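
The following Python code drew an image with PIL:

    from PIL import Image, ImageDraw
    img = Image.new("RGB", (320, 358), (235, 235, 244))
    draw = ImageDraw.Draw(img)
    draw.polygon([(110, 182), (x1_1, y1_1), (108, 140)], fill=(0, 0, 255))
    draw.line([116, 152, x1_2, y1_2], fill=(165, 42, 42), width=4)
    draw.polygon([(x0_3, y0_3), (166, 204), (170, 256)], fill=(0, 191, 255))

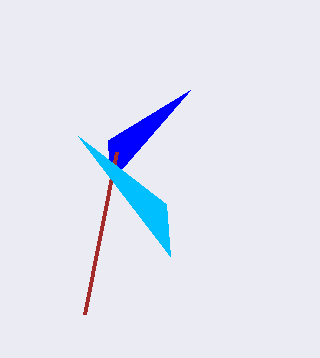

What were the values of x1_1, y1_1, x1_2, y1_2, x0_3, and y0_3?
x1_1 = 190, y1_1 = 90, x1_2 = 84, y1_2 = 314, x0_3 = 78, y0_3 = 136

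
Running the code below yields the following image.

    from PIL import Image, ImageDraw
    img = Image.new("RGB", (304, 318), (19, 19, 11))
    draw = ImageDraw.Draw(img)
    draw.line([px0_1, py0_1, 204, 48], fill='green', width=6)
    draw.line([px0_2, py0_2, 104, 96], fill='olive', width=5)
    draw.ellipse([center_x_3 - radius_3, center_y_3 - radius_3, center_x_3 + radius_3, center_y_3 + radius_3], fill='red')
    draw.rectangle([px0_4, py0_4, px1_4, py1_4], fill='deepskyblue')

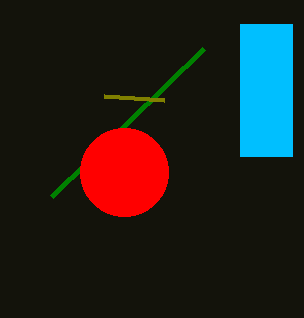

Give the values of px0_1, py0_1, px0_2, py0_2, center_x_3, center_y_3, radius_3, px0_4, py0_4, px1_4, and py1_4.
px0_1 = 52, py0_1 = 196, px0_2 = 164, py0_2 = 100, center_x_3 = 124, center_y_3 = 172, radius_3 = 44, px0_4 = 240, py0_4 = 24, px1_4 = 292, py1_4 = 156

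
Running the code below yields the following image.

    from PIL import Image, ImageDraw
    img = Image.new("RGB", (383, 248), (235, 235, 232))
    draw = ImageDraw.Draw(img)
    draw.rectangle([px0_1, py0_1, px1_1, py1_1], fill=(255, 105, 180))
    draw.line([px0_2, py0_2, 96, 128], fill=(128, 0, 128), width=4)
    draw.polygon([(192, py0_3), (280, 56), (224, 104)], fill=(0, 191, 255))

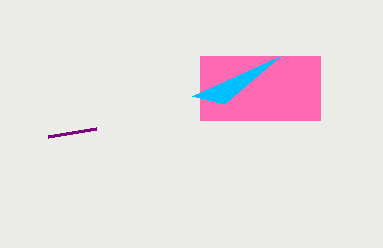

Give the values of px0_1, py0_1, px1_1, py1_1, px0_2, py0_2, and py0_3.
px0_1 = 200
py0_1 = 56
px1_1 = 320
py1_1 = 120
px0_2 = 48
py0_2 = 136
py0_3 = 96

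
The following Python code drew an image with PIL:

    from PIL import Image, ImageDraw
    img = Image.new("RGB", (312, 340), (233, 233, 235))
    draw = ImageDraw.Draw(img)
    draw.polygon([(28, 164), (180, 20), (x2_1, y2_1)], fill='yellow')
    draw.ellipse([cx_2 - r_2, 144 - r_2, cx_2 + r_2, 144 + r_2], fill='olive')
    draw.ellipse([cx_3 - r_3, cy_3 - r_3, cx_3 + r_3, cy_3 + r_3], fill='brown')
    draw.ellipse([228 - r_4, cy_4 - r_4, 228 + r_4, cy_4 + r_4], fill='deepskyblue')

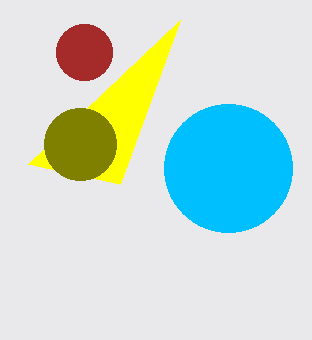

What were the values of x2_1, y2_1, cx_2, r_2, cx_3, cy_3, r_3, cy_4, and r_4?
x2_1 = 120; y2_1 = 184; cx_2 = 80; r_2 = 36; cx_3 = 84; cy_3 = 52; r_3 = 28; cy_4 = 168; r_4 = 64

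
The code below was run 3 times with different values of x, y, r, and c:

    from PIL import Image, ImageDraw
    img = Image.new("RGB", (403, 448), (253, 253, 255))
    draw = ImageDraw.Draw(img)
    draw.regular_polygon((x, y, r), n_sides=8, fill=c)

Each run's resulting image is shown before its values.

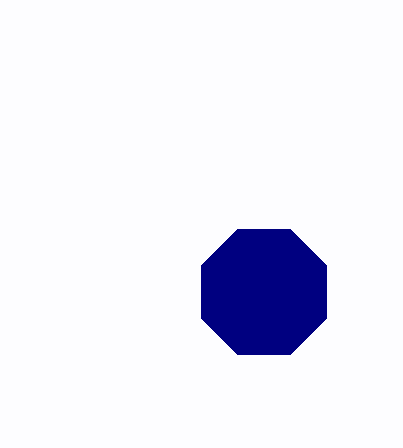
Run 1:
x = 264
y = 292
r = 68
c = 'navy'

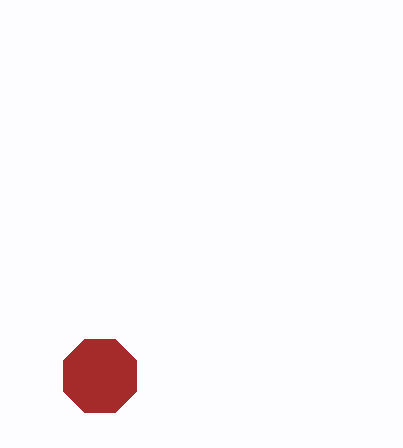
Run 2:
x = 100; y = 376; r = 40; c = 'brown'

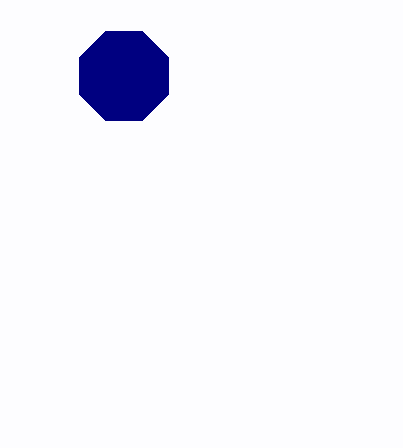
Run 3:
x = 124; y = 76; r = 48; c = 'navy'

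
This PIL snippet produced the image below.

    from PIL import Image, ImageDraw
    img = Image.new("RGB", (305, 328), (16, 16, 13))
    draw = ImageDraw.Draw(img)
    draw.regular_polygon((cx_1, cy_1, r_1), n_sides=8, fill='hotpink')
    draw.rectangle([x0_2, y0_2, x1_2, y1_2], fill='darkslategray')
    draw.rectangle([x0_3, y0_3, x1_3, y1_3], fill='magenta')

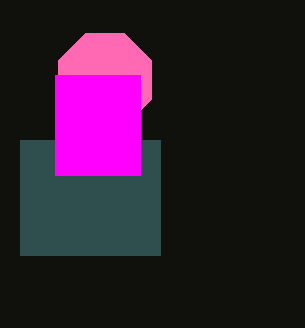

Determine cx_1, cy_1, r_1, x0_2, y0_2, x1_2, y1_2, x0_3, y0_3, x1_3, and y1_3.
cx_1 = 105; cy_1 = 80; r_1 = 50; x0_2 = 20; y0_2 = 140; x1_2 = 160; y1_2 = 255; x0_3 = 55; y0_3 = 75; x1_3 = 140; y1_3 = 175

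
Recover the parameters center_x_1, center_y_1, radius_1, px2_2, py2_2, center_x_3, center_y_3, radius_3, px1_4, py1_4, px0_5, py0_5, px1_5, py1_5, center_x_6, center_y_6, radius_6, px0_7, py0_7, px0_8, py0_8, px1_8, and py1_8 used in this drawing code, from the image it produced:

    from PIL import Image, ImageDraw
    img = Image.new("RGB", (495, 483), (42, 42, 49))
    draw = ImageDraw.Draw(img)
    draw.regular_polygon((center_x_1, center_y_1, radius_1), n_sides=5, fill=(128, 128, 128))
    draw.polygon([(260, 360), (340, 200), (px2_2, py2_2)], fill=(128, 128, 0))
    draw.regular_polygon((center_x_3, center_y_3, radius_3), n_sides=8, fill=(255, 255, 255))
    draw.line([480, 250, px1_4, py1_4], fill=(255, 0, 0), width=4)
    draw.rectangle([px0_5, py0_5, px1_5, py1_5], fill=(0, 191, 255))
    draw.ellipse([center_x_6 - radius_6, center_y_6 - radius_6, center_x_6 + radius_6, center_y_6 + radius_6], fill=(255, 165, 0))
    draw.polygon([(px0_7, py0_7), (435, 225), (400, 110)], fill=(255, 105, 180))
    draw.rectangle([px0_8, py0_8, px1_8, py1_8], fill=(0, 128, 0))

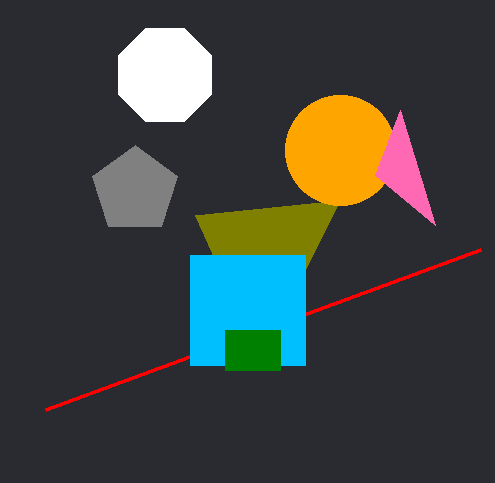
center_x_1 = 135, center_y_1 = 190, radius_1 = 45, px2_2 = 195, py2_2 = 215, center_x_3 = 165, center_y_3 = 75, radius_3 = 50, px1_4 = 45, py1_4 = 410, px0_5 = 190, py0_5 = 255, px1_5 = 305, py1_5 = 365, center_x_6 = 340, center_y_6 = 150, radius_6 = 55, px0_7 = 375, py0_7 = 175, px0_8 = 225, py0_8 = 330, px1_8 = 280, py1_8 = 370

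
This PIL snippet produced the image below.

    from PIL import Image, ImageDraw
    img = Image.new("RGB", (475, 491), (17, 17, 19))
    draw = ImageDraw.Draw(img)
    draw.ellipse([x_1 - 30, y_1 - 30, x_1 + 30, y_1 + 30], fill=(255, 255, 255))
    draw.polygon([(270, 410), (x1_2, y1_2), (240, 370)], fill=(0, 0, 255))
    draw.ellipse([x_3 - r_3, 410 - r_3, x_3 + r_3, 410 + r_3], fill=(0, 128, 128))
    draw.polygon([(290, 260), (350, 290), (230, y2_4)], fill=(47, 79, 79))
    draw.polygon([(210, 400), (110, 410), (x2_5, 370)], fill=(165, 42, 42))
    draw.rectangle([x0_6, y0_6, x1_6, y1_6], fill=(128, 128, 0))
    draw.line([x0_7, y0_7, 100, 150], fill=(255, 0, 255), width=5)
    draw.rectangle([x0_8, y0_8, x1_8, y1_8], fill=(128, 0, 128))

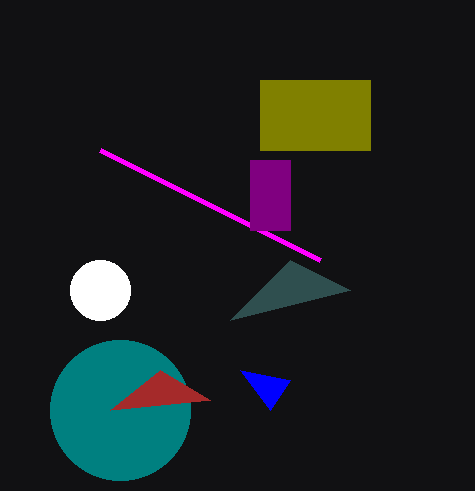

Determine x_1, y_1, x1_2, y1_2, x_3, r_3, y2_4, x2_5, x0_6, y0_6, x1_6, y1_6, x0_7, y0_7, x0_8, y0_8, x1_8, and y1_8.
x_1 = 100; y_1 = 290; x1_2 = 290; y1_2 = 380; x_3 = 120; r_3 = 70; y2_4 = 320; x2_5 = 160; x0_6 = 260; y0_6 = 80; x1_6 = 370; y1_6 = 150; x0_7 = 320; y0_7 = 260; x0_8 = 250; y0_8 = 160; x1_8 = 290; y1_8 = 230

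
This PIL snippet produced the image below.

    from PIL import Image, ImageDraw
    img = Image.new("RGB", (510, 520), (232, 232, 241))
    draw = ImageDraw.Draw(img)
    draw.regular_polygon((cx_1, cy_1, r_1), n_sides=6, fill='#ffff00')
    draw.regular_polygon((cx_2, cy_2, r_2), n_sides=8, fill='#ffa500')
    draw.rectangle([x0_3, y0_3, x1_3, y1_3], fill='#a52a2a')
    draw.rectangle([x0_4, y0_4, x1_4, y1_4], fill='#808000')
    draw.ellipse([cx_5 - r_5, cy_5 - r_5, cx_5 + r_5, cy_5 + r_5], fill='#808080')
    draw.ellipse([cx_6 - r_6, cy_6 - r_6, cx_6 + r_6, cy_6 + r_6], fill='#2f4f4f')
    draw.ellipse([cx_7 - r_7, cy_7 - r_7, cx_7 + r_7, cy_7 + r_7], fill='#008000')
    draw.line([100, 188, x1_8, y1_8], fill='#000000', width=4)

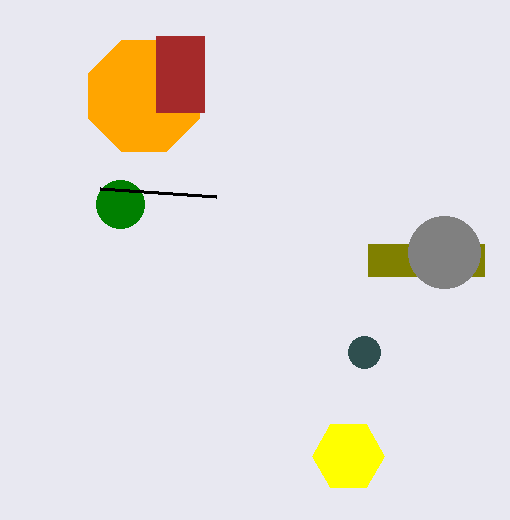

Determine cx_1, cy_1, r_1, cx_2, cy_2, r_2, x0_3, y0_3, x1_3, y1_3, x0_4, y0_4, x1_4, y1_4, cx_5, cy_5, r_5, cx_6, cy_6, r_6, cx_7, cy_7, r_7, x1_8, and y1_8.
cx_1 = 348; cy_1 = 456; r_1 = 36; cx_2 = 144; cy_2 = 96; r_2 = 60; x0_3 = 156; y0_3 = 36; x1_3 = 204; y1_3 = 112; x0_4 = 368; y0_4 = 244; x1_4 = 484; y1_4 = 276; cx_5 = 444; cy_5 = 252; r_5 = 36; cx_6 = 364; cy_6 = 352; r_6 = 16; cx_7 = 120; cy_7 = 204; r_7 = 24; x1_8 = 216; y1_8 = 196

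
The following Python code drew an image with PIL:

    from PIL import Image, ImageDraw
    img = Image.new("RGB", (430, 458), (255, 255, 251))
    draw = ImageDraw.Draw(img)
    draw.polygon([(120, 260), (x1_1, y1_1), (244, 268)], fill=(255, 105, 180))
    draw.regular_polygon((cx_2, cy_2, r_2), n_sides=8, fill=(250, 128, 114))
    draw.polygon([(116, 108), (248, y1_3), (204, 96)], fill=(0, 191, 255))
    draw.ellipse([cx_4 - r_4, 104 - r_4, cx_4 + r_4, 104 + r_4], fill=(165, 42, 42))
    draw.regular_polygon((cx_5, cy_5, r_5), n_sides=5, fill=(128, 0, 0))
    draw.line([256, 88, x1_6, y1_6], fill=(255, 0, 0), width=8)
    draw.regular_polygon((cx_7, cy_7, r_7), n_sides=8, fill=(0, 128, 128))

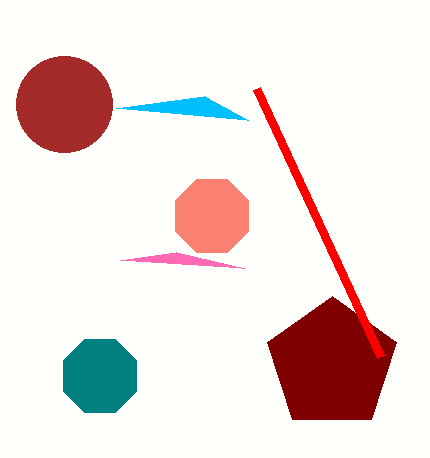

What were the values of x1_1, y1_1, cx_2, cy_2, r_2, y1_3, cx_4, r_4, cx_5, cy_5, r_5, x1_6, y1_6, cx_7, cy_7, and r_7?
x1_1 = 176; y1_1 = 252; cx_2 = 212; cy_2 = 216; r_2 = 40; y1_3 = 120; cx_4 = 64; r_4 = 48; cx_5 = 332; cy_5 = 364; r_5 = 68; x1_6 = 380; y1_6 = 356; cx_7 = 100; cy_7 = 376; r_7 = 40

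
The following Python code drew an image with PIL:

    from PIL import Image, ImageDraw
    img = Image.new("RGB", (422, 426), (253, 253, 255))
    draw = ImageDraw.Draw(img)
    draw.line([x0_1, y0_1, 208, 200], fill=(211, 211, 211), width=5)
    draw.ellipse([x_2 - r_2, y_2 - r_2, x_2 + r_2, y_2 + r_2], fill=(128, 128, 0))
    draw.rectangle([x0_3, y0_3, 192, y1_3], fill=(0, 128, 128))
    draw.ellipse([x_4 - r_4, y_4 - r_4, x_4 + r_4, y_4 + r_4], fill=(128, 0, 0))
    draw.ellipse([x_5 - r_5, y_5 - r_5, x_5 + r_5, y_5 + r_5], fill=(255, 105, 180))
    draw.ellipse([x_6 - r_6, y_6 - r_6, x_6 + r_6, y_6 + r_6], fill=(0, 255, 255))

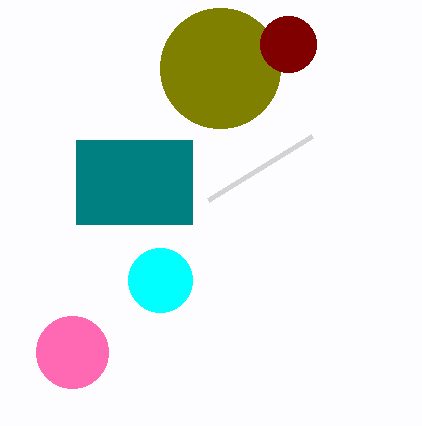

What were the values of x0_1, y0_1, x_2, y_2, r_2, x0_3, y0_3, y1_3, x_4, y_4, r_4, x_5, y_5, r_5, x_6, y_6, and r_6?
x0_1 = 312
y0_1 = 136
x_2 = 220
y_2 = 68
r_2 = 60
x0_3 = 76
y0_3 = 140
y1_3 = 224
x_4 = 288
y_4 = 44
r_4 = 28
x_5 = 72
y_5 = 352
r_5 = 36
x_6 = 160
y_6 = 280
r_6 = 32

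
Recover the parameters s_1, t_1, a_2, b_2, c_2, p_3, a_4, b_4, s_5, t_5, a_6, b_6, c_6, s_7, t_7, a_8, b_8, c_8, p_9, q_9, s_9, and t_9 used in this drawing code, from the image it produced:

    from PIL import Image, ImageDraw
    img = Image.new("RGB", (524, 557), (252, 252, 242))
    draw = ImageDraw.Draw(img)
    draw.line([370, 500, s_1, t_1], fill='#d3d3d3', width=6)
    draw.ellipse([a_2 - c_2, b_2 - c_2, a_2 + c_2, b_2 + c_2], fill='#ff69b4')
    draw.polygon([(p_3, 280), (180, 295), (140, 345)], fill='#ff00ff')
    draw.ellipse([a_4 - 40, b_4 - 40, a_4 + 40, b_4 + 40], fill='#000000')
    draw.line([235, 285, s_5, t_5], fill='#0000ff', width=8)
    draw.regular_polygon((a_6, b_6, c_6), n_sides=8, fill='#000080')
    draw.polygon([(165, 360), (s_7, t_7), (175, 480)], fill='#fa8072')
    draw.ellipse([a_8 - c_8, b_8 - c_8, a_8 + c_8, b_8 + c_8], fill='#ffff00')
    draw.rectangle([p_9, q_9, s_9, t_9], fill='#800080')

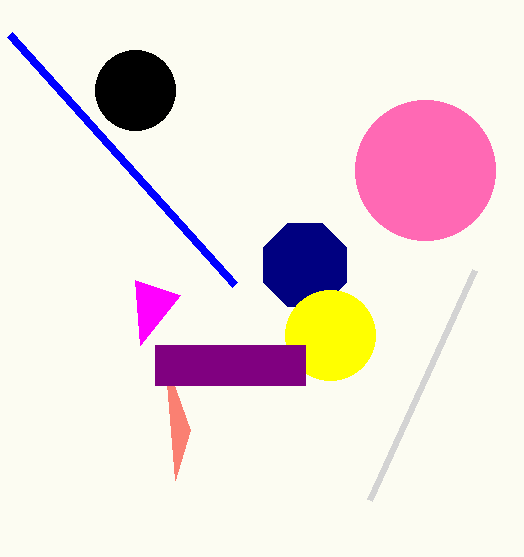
s_1 = 475, t_1 = 270, a_2 = 425, b_2 = 170, c_2 = 70, p_3 = 135, a_4 = 135, b_4 = 90, s_5 = 10, t_5 = 35, a_6 = 305, b_6 = 265, c_6 = 45, s_7 = 190, t_7 = 430, a_8 = 330, b_8 = 335, c_8 = 45, p_9 = 155, q_9 = 345, s_9 = 305, t_9 = 385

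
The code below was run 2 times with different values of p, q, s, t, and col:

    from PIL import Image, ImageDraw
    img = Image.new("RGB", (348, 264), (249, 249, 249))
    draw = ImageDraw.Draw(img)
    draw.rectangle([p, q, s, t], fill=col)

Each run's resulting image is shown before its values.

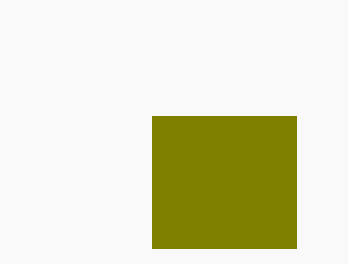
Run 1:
p = 152, q = 116, s = 296, t = 248, col = 'olive'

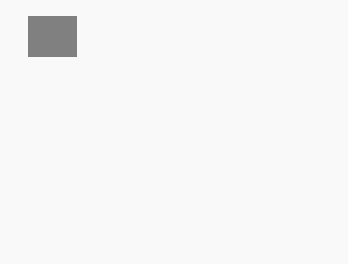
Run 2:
p = 28; q = 16; s = 76; t = 56; col = 'gray'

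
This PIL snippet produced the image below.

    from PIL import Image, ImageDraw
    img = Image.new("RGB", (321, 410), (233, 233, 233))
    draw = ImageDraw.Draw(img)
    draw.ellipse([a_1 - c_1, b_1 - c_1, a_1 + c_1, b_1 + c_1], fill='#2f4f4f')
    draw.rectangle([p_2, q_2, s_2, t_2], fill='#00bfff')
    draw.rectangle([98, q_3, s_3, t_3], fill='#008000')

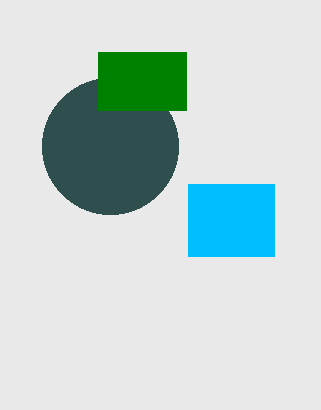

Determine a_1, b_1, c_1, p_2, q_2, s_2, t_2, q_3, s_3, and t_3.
a_1 = 110; b_1 = 146; c_1 = 68; p_2 = 188; q_2 = 184; s_2 = 274; t_2 = 256; q_3 = 52; s_3 = 186; t_3 = 110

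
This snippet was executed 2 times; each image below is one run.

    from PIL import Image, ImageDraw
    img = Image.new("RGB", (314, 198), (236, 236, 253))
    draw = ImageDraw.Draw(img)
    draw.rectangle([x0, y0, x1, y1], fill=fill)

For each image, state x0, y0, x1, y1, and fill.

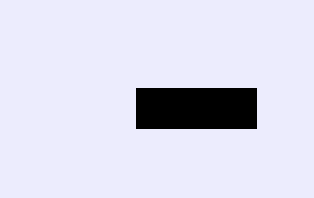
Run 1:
x0 = 136
y0 = 88
x1 = 256
y1 = 128
fill = 'black'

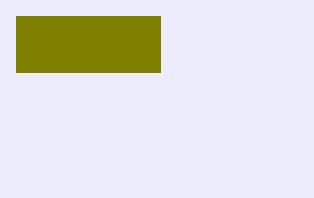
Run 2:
x0 = 16, y0 = 16, x1 = 160, y1 = 72, fill = 'olive'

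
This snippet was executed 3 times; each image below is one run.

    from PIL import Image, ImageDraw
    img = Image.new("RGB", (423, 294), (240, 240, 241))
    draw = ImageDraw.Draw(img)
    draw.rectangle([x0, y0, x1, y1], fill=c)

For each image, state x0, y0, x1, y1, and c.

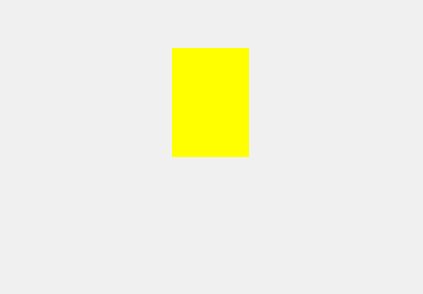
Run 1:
x0 = 172; y0 = 48; x1 = 248; y1 = 156; c = 'yellow'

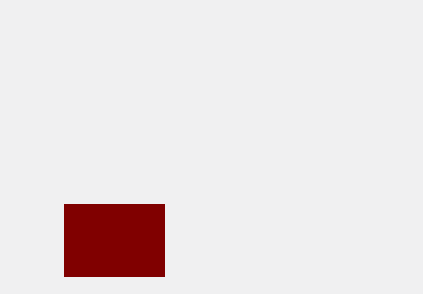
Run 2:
x0 = 64; y0 = 204; x1 = 164; y1 = 276; c = 'maroon'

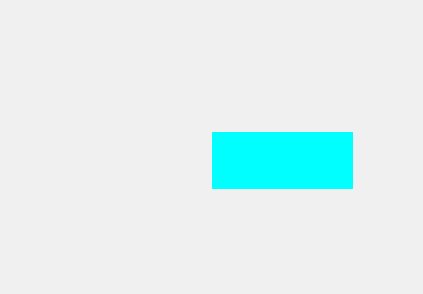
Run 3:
x0 = 212
y0 = 132
x1 = 352
y1 = 188
c = 'cyan'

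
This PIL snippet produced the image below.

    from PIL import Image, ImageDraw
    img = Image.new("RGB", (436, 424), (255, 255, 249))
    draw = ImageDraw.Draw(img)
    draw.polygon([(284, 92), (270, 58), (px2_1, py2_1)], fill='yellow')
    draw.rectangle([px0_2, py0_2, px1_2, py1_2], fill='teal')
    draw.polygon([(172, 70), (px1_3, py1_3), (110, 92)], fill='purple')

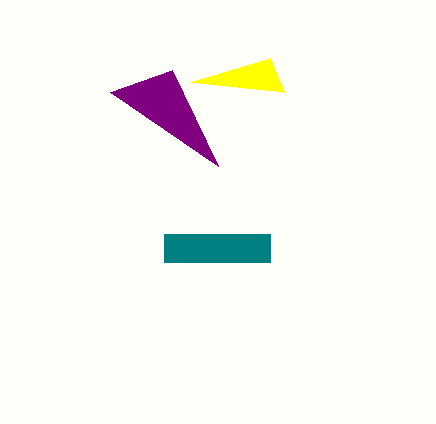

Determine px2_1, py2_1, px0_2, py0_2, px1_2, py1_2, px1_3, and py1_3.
px2_1 = 190; py2_1 = 82; px0_2 = 164; py0_2 = 234; px1_2 = 270; py1_2 = 262; px1_3 = 218; py1_3 = 166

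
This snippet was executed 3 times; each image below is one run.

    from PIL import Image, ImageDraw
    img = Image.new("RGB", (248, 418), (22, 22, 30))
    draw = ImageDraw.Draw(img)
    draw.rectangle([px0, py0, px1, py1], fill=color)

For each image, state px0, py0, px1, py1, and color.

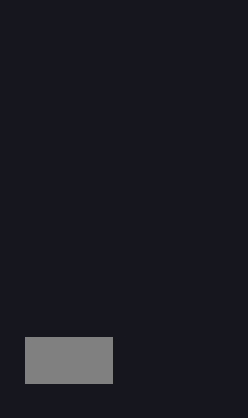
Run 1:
px0 = 25
py0 = 337
px1 = 112
py1 = 383
color = 'gray'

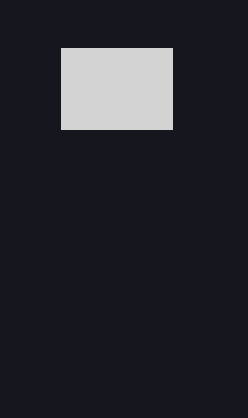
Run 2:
px0 = 61
py0 = 48
px1 = 172
py1 = 129
color = 'lightgray'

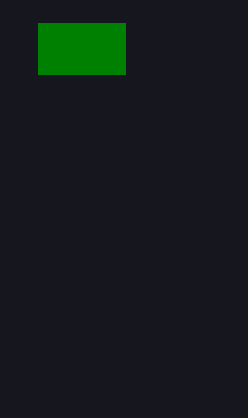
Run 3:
px0 = 38; py0 = 23; px1 = 125; py1 = 74; color = 'green'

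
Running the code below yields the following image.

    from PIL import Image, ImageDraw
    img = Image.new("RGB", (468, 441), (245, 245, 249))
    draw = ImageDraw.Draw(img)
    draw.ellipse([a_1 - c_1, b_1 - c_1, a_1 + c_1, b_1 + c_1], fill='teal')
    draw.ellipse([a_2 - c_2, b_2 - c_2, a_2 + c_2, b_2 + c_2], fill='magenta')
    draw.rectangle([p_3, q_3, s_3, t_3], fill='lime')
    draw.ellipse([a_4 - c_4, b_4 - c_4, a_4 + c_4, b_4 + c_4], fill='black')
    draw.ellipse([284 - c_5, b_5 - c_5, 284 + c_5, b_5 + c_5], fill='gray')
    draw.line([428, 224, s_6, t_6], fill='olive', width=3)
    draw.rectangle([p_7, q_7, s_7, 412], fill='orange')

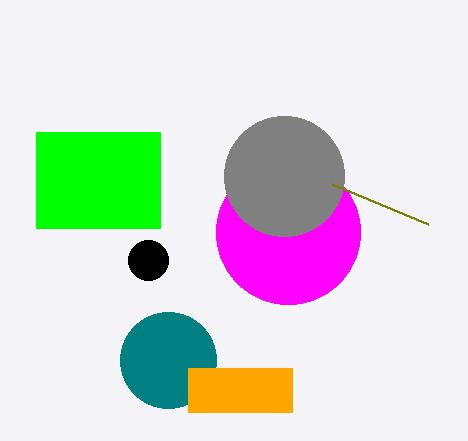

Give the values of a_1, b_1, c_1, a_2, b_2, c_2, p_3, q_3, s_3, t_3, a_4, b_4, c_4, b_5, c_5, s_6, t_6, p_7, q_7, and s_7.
a_1 = 168, b_1 = 360, c_1 = 48, a_2 = 288, b_2 = 232, c_2 = 72, p_3 = 36, q_3 = 132, s_3 = 160, t_3 = 228, a_4 = 148, b_4 = 260, c_4 = 20, b_5 = 176, c_5 = 60, s_6 = 332, t_6 = 184, p_7 = 188, q_7 = 368, s_7 = 292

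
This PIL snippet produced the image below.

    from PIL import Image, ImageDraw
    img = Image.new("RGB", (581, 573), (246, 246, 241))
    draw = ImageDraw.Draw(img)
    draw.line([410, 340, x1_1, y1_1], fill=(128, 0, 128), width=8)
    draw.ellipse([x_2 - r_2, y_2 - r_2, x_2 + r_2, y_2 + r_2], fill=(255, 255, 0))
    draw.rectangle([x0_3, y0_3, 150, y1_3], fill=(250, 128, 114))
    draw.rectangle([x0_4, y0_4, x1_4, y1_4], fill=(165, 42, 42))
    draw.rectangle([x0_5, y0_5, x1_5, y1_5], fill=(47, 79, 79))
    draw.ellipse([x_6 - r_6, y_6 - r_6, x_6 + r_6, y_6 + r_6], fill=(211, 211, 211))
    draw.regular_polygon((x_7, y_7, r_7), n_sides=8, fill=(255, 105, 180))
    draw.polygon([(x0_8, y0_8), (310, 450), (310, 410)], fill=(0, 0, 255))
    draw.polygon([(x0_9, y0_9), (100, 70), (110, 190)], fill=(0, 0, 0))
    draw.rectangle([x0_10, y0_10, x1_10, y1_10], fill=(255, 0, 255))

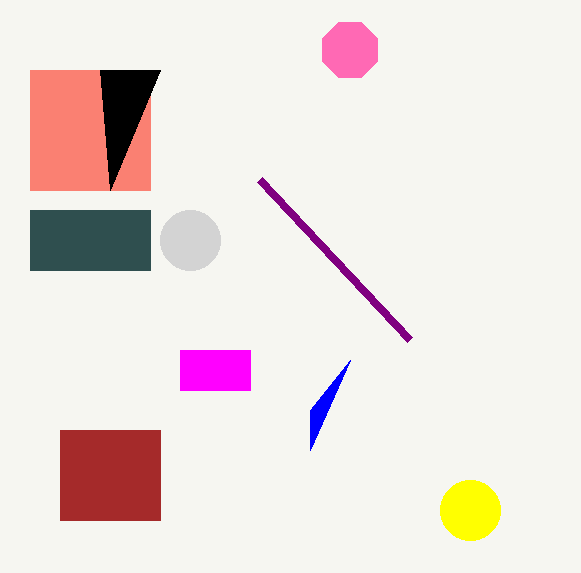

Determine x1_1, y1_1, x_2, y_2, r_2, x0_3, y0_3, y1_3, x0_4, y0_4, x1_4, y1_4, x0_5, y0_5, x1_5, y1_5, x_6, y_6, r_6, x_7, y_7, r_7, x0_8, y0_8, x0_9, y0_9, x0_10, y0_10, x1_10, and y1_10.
x1_1 = 260, y1_1 = 180, x_2 = 470, y_2 = 510, r_2 = 30, x0_3 = 30, y0_3 = 70, y1_3 = 190, x0_4 = 60, y0_4 = 430, x1_4 = 160, y1_4 = 520, x0_5 = 30, y0_5 = 210, x1_5 = 150, y1_5 = 270, x_6 = 190, y_6 = 240, r_6 = 30, x_7 = 350, y_7 = 50, r_7 = 30, x0_8 = 350, y0_8 = 360, x0_9 = 160, y0_9 = 70, x0_10 = 180, y0_10 = 350, x1_10 = 250, y1_10 = 390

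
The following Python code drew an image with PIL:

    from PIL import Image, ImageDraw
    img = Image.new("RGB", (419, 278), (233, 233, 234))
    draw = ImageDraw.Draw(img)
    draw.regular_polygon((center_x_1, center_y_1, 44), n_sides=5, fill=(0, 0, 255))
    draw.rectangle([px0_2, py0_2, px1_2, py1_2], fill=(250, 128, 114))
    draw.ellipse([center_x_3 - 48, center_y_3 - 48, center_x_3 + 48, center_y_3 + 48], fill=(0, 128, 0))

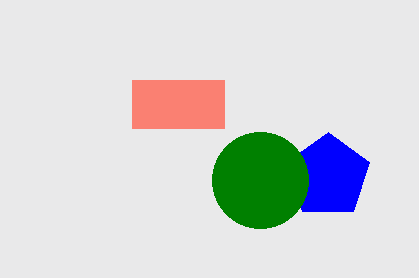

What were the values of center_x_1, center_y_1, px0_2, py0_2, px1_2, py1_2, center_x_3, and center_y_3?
center_x_1 = 328
center_y_1 = 176
px0_2 = 132
py0_2 = 80
px1_2 = 224
py1_2 = 128
center_x_3 = 260
center_y_3 = 180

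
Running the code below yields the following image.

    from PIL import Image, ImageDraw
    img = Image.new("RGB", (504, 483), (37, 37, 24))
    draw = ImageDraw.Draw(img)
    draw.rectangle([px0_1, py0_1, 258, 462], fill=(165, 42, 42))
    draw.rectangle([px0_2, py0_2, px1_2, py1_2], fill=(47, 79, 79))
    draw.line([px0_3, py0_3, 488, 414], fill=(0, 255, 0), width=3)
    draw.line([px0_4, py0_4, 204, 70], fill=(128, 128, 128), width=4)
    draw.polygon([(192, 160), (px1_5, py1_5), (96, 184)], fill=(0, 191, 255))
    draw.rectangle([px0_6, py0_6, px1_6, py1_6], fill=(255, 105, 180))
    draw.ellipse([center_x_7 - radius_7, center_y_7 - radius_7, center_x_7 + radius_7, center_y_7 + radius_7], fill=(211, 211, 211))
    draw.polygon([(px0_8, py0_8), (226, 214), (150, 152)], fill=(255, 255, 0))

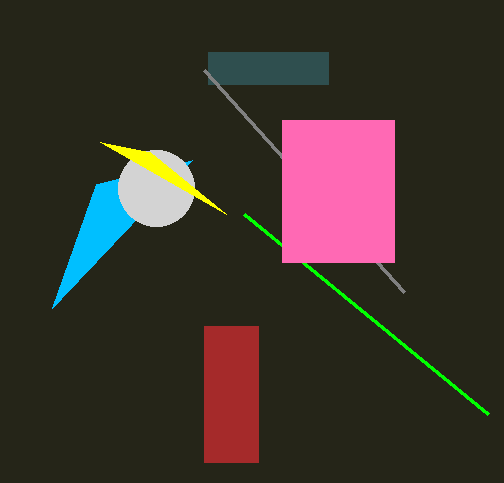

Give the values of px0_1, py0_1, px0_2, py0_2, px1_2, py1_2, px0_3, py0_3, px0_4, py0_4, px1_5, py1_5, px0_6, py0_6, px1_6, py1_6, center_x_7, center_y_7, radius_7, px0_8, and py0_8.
px0_1 = 204, py0_1 = 326, px0_2 = 208, py0_2 = 52, px1_2 = 328, py1_2 = 84, px0_3 = 244, py0_3 = 214, px0_4 = 404, py0_4 = 292, px1_5 = 52, py1_5 = 308, px0_6 = 282, py0_6 = 120, px1_6 = 394, py1_6 = 262, center_x_7 = 156, center_y_7 = 188, radius_7 = 38, px0_8 = 100, py0_8 = 142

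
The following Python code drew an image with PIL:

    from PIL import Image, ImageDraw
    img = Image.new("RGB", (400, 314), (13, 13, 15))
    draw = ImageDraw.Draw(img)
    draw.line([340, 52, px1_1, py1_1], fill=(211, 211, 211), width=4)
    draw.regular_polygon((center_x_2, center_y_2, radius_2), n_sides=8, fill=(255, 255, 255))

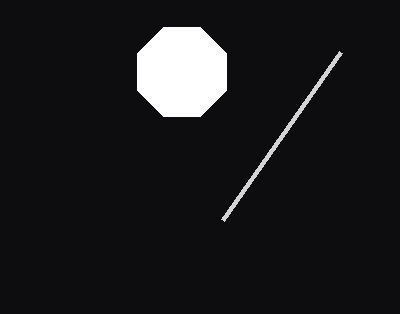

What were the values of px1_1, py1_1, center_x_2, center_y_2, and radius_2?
px1_1 = 222
py1_1 = 220
center_x_2 = 182
center_y_2 = 72
radius_2 = 48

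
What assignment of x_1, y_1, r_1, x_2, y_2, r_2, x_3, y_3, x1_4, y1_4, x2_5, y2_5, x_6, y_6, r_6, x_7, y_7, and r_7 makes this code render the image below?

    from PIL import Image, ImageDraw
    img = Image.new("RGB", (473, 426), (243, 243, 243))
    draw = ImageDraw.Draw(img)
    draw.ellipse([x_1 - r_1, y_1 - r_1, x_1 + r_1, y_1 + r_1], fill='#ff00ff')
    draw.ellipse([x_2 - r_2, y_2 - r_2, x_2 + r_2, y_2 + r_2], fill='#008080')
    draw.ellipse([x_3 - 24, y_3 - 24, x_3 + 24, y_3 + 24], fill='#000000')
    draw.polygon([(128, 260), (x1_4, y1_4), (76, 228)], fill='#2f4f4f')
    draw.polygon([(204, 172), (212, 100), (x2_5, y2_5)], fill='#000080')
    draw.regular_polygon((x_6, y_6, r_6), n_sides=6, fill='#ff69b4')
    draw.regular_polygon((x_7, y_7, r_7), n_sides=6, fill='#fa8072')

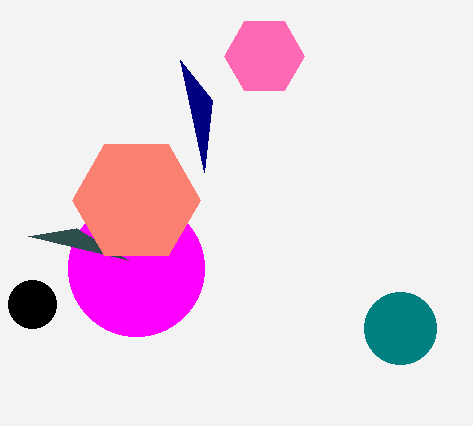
x_1 = 136, y_1 = 268, r_1 = 68, x_2 = 400, y_2 = 328, r_2 = 36, x_3 = 32, y_3 = 304, x1_4 = 28, y1_4 = 236, x2_5 = 180, y2_5 = 60, x_6 = 264, y_6 = 56, r_6 = 40, x_7 = 136, y_7 = 200, r_7 = 64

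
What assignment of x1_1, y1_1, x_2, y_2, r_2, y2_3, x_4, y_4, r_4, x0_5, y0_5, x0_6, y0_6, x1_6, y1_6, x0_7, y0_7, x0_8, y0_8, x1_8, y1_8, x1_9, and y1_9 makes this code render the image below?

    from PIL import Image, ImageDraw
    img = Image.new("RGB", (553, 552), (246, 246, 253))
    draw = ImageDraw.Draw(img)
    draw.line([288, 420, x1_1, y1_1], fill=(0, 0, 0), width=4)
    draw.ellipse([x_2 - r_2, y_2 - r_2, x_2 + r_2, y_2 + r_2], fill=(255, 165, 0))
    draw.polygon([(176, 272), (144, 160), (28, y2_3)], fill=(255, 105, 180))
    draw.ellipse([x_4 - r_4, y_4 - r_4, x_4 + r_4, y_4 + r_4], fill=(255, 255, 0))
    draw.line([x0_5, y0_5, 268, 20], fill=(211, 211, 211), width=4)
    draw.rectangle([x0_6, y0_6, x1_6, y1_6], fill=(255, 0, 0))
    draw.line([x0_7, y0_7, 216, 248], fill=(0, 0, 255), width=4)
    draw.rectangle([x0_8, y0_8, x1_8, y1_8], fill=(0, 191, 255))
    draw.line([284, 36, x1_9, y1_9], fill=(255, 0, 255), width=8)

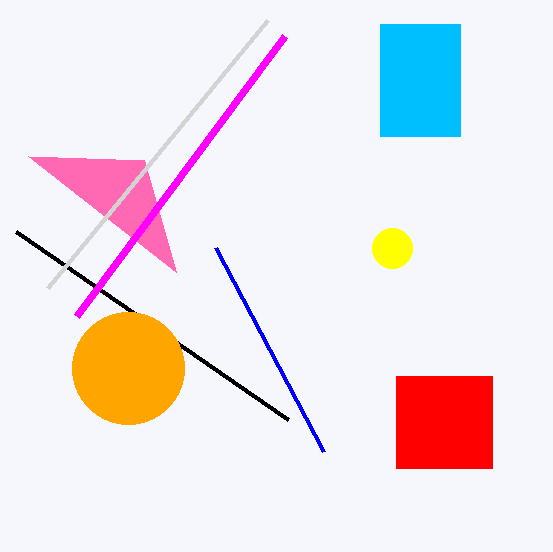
x1_1 = 16, y1_1 = 232, x_2 = 128, y_2 = 368, r_2 = 56, y2_3 = 156, x_4 = 392, y_4 = 248, r_4 = 20, x0_5 = 48, y0_5 = 288, x0_6 = 396, y0_6 = 376, x1_6 = 492, y1_6 = 468, x0_7 = 324, y0_7 = 452, x0_8 = 380, y0_8 = 24, x1_8 = 460, y1_8 = 136, x1_9 = 76, y1_9 = 316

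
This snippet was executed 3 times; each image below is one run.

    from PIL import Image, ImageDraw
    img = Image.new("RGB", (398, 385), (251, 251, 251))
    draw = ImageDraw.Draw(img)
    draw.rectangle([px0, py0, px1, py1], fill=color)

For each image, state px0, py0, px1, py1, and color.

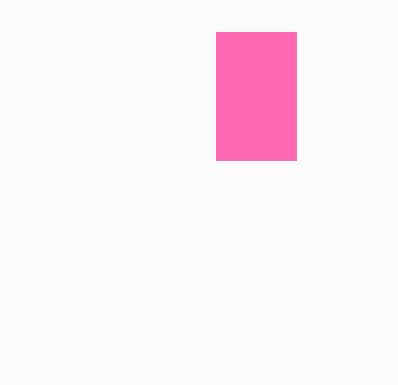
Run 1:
px0 = 216
py0 = 32
px1 = 296
py1 = 160
color = 'hotpink'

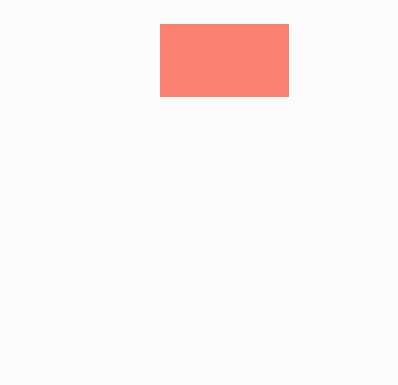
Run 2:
px0 = 160, py0 = 24, px1 = 288, py1 = 96, color = 'salmon'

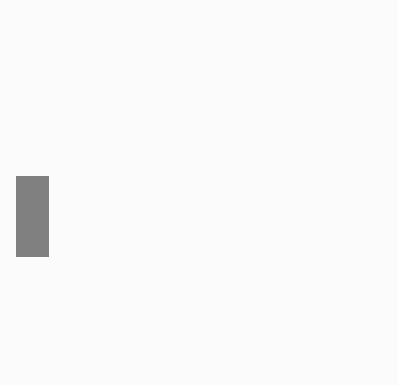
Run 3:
px0 = 16
py0 = 176
px1 = 48
py1 = 256
color = 'gray'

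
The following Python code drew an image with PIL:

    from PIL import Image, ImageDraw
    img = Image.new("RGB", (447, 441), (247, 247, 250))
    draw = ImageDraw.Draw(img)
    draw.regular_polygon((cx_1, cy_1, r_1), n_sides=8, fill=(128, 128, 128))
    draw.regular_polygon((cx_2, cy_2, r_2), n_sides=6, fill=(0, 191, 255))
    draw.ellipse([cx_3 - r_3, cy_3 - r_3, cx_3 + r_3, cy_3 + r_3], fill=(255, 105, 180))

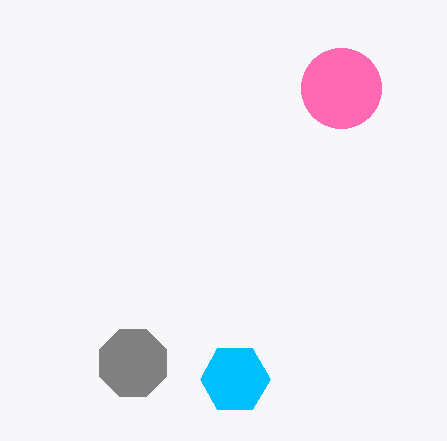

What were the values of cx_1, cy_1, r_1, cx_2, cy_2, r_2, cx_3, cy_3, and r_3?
cx_1 = 133; cy_1 = 363; r_1 = 36; cx_2 = 235; cy_2 = 379; r_2 = 35; cx_3 = 341; cy_3 = 88; r_3 = 40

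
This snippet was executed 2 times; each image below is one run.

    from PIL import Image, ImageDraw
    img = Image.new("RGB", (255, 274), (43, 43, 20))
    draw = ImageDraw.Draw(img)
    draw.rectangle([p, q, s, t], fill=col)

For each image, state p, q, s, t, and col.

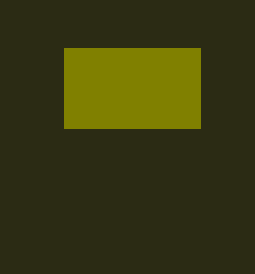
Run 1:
p = 64, q = 48, s = 200, t = 128, col = 'olive'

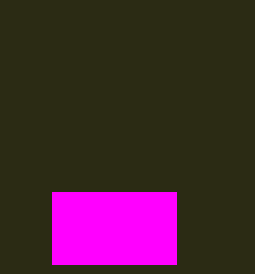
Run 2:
p = 52; q = 192; s = 176; t = 264; col = 'magenta'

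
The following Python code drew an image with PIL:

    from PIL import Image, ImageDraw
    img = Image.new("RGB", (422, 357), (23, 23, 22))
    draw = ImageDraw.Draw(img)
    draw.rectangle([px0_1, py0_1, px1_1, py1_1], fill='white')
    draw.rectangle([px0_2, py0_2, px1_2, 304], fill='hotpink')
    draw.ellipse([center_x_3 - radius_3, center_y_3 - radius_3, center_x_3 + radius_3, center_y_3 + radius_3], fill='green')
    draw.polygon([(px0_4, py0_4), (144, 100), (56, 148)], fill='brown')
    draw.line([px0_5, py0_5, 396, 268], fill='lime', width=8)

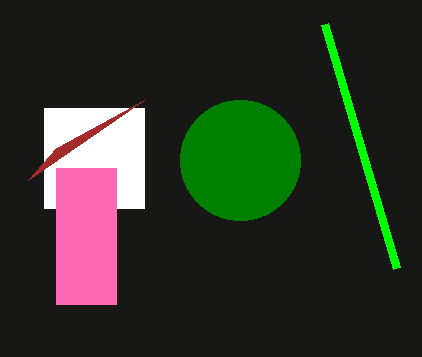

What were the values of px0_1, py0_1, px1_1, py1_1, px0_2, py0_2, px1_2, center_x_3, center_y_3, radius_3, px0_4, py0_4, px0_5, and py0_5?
px0_1 = 44, py0_1 = 108, px1_1 = 144, py1_1 = 208, px0_2 = 56, py0_2 = 168, px1_2 = 116, center_x_3 = 240, center_y_3 = 160, radius_3 = 60, px0_4 = 28, py0_4 = 180, px0_5 = 324, py0_5 = 24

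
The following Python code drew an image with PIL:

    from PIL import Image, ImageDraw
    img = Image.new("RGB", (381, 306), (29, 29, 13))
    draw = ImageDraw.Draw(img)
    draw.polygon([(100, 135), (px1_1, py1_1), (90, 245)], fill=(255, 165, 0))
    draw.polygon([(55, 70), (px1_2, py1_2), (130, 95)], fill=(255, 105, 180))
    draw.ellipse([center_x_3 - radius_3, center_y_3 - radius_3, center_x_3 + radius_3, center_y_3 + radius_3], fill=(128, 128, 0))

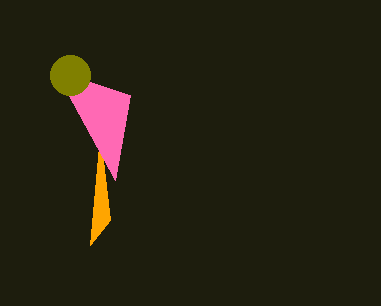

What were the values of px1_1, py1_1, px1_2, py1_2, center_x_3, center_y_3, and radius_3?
px1_1 = 110
py1_1 = 220
px1_2 = 115
py1_2 = 180
center_x_3 = 70
center_y_3 = 75
radius_3 = 20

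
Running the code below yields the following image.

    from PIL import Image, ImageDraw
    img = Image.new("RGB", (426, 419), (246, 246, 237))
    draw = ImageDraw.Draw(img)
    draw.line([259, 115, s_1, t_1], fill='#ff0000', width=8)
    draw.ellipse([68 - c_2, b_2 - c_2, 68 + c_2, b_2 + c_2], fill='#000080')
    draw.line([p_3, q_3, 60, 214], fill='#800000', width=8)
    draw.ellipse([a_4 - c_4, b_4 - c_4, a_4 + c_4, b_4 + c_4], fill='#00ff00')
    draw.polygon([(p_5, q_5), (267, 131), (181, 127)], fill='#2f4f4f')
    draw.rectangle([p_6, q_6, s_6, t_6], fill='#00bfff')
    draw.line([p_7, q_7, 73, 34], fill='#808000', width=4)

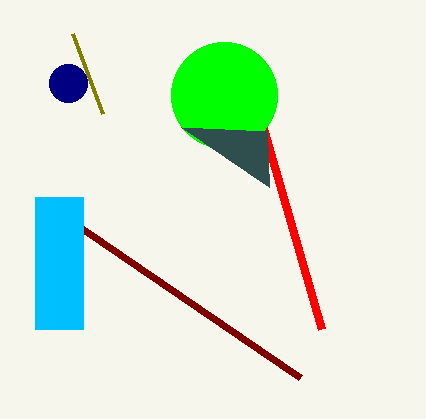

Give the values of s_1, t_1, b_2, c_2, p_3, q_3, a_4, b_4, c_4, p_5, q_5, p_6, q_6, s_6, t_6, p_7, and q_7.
s_1 = 321, t_1 = 329, b_2 = 83, c_2 = 19, p_3 = 300, q_3 = 378, a_4 = 224, b_4 = 95, c_4 = 53, p_5 = 269, q_5 = 187, p_6 = 35, q_6 = 197, s_6 = 83, t_6 = 329, p_7 = 103, q_7 = 114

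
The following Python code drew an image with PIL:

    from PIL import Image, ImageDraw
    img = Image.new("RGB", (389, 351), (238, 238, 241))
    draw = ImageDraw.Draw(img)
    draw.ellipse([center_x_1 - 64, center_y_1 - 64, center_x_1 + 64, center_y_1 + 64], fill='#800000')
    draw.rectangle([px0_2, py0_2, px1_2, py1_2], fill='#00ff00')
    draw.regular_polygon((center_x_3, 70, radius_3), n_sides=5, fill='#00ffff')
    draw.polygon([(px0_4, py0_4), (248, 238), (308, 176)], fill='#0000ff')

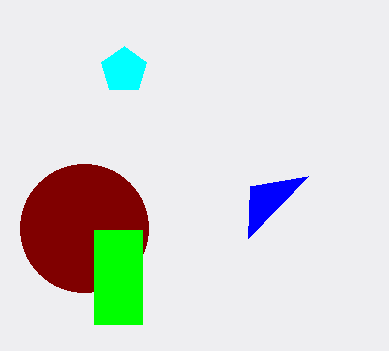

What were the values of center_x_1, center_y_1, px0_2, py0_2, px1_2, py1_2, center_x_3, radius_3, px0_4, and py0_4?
center_x_1 = 84, center_y_1 = 228, px0_2 = 94, py0_2 = 230, px1_2 = 142, py1_2 = 324, center_x_3 = 124, radius_3 = 24, px0_4 = 250, py0_4 = 186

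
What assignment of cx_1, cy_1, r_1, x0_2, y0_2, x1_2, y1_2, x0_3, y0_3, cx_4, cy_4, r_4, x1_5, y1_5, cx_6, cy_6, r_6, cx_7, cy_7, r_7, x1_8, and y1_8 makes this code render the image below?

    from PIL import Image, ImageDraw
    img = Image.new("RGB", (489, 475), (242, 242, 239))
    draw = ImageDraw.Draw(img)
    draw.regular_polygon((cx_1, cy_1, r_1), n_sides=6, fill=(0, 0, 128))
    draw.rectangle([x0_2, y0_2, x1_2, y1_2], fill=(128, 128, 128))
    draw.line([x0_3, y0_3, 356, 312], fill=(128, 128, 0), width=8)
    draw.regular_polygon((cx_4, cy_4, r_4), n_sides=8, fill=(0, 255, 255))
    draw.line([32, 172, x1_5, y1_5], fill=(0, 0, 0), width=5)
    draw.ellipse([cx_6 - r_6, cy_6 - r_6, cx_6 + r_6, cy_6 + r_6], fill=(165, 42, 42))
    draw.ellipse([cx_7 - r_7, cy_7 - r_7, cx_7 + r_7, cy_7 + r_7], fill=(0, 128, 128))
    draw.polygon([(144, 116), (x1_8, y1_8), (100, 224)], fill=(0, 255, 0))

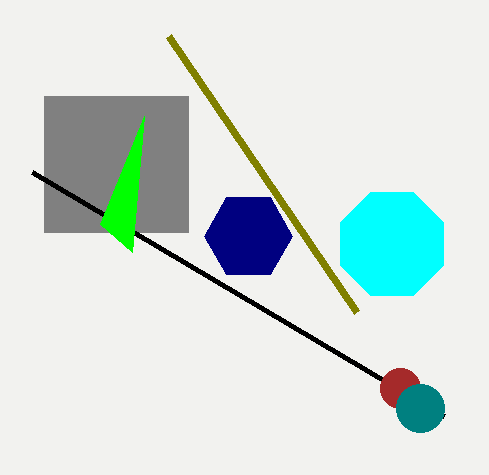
cx_1 = 248; cy_1 = 236; r_1 = 44; x0_2 = 44; y0_2 = 96; x1_2 = 188; y1_2 = 232; x0_3 = 168; y0_3 = 36; cx_4 = 392; cy_4 = 244; r_4 = 56; x1_5 = 444; y1_5 = 416; cx_6 = 400; cy_6 = 388; r_6 = 20; cx_7 = 420; cy_7 = 408; r_7 = 24; x1_8 = 132; y1_8 = 252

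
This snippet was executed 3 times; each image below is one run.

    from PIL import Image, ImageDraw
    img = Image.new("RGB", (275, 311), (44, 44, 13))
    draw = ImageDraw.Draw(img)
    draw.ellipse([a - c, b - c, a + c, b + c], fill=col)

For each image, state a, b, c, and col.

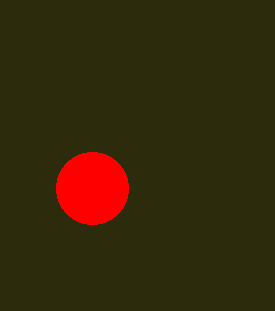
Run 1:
a = 92
b = 188
c = 36
col = 'red'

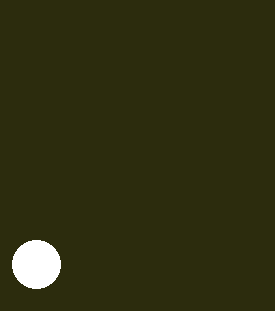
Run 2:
a = 36, b = 264, c = 24, col = 'white'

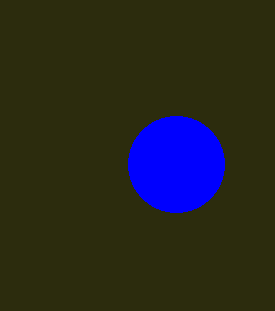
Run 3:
a = 176
b = 164
c = 48
col = 'blue'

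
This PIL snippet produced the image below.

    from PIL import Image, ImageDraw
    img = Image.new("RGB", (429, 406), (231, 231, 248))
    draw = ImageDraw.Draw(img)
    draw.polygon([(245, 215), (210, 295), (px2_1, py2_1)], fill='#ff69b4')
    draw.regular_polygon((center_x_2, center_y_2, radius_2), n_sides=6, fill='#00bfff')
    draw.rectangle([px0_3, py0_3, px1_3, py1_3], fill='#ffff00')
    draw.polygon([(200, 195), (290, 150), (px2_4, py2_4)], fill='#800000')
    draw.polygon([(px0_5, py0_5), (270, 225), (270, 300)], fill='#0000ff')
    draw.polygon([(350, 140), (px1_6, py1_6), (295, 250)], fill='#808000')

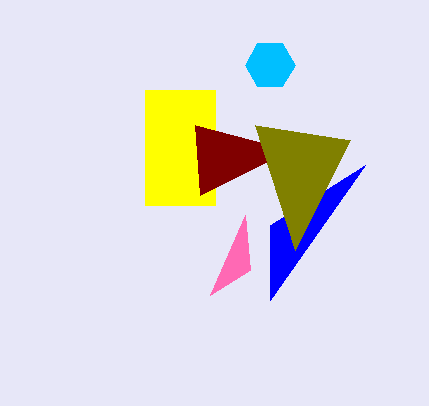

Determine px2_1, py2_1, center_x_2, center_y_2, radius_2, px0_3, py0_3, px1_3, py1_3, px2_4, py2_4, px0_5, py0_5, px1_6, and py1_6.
px2_1 = 250
py2_1 = 270
center_x_2 = 270
center_y_2 = 65
radius_2 = 25
px0_3 = 145
py0_3 = 90
px1_3 = 215
py1_3 = 205
px2_4 = 195
py2_4 = 125
px0_5 = 365
py0_5 = 165
px1_6 = 255
py1_6 = 125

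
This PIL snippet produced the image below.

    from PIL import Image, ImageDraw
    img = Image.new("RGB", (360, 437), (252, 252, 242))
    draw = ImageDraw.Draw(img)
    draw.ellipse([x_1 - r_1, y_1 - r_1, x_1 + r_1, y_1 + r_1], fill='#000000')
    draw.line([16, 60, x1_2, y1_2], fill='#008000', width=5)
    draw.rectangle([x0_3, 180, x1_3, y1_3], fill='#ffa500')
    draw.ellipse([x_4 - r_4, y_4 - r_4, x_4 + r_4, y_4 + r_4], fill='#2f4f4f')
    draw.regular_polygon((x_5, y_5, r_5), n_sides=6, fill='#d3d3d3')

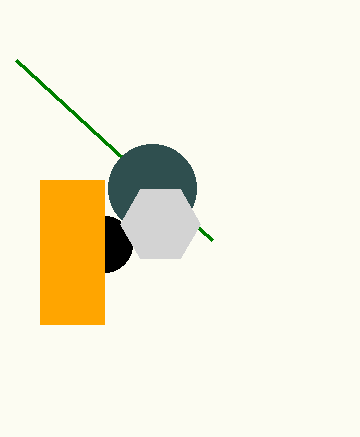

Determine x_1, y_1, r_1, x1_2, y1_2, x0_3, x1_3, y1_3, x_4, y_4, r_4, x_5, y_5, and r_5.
x_1 = 104, y_1 = 244, r_1 = 28, x1_2 = 212, y1_2 = 240, x0_3 = 40, x1_3 = 104, y1_3 = 324, x_4 = 152, y_4 = 188, r_4 = 44, x_5 = 160, y_5 = 224, r_5 = 40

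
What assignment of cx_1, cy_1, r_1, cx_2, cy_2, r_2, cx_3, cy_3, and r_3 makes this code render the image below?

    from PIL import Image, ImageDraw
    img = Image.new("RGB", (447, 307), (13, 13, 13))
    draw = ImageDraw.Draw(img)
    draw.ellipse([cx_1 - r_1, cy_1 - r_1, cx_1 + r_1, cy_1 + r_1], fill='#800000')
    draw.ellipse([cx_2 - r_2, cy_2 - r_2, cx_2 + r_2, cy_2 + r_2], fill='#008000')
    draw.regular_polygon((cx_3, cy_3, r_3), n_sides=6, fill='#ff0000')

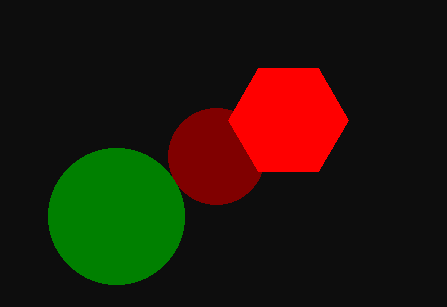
cx_1 = 216, cy_1 = 156, r_1 = 48, cx_2 = 116, cy_2 = 216, r_2 = 68, cx_3 = 288, cy_3 = 120, r_3 = 60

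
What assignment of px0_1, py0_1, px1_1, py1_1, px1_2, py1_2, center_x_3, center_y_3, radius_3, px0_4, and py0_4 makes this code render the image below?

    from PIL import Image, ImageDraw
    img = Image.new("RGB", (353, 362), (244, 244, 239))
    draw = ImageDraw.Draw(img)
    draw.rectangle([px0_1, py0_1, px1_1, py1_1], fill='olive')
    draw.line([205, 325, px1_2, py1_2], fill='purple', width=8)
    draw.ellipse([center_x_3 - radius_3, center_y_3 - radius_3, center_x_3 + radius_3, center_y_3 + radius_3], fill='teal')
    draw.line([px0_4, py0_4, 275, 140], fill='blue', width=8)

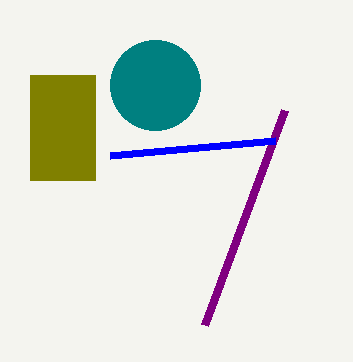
px0_1 = 30, py0_1 = 75, px1_1 = 95, py1_1 = 180, px1_2 = 285, py1_2 = 110, center_x_3 = 155, center_y_3 = 85, radius_3 = 45, px0_4 = 110, py0_4 = 155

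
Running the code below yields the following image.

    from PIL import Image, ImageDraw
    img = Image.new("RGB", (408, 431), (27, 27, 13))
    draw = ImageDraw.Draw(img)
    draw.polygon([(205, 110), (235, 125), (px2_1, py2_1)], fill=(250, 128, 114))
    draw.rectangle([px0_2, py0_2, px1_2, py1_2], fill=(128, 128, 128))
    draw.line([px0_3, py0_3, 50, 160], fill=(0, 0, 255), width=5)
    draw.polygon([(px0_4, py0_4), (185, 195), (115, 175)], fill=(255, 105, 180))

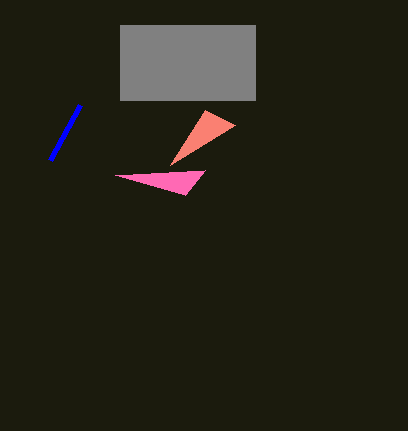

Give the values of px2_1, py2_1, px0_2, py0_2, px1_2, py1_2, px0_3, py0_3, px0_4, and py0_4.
px2_1 = 170
py2_1 = 165
px0_2 = 120
py0_2 = 25
px1_2 = 255
py1_2 = 100
px0_3 = 80
py0_3 = 105
px0_4 = 205
py0_4 = 170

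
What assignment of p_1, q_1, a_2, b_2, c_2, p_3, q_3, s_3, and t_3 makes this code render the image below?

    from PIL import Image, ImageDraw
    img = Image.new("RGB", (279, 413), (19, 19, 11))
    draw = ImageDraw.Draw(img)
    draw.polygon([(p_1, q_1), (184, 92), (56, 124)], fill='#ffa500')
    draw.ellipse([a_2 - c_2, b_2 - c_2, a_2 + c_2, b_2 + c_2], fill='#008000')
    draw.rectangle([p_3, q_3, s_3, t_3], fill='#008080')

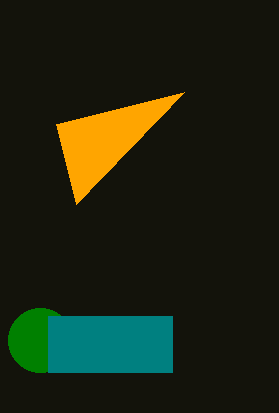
p_1 = 76; q_1 = 204; a_2 = 40; b_2 = 340; c_2 = 32; p_3 = 48; q_3 = 316; s_3 = 172; t_3 = 372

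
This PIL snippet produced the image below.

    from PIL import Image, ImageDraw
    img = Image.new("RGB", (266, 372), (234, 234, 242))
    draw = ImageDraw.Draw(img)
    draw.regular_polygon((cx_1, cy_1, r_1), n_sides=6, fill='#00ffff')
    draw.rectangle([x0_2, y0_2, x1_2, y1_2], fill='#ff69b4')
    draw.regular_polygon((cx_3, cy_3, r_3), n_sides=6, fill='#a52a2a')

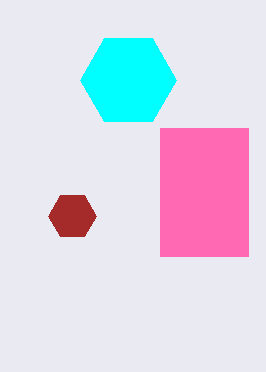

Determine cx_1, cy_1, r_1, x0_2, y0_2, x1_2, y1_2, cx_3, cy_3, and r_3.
cx_1 = 128, cy_1 = 80, r_1 = 48, x0_2 = 160, y0_2 = 128, x1_2 = 248, y1_2 = 256, cx_3 = 72, cy_3 = 216, r_3 = 24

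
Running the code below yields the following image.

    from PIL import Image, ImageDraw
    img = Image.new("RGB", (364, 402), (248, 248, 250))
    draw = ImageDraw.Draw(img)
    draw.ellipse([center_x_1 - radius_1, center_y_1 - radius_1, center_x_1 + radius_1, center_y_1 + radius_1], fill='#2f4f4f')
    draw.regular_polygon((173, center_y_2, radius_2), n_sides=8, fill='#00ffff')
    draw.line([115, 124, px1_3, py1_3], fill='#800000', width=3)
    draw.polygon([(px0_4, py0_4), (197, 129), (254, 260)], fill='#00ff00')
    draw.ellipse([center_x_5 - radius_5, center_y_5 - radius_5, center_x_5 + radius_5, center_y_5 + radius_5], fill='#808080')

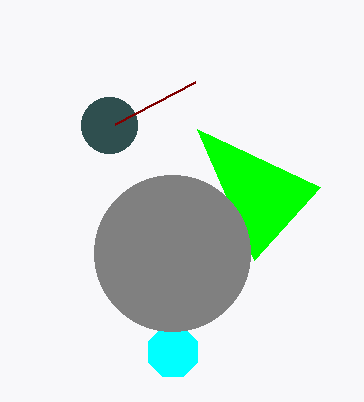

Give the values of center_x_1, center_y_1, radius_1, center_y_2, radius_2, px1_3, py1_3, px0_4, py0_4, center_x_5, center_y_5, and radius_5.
center_x_1 = 109
center_y_1 = 125
radius_1 = 28
center_y_2 = 352
radius_2 = 27
px1_3 = 195
py1_3 = 82
px0_4 = 320
py0_4 = 187
center_x_5 = 172
center_y_5 = 253
radius_5 = 78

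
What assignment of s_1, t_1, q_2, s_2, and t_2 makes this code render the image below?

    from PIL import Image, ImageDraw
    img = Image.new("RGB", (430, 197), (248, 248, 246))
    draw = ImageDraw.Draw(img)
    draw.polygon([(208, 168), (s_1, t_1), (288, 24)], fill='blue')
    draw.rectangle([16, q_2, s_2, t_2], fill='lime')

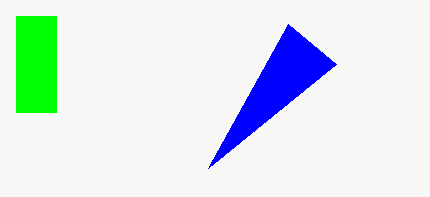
s_1 = 336, t_1 = 64, q_2 = 16, s_2 = 56, t_2 = 112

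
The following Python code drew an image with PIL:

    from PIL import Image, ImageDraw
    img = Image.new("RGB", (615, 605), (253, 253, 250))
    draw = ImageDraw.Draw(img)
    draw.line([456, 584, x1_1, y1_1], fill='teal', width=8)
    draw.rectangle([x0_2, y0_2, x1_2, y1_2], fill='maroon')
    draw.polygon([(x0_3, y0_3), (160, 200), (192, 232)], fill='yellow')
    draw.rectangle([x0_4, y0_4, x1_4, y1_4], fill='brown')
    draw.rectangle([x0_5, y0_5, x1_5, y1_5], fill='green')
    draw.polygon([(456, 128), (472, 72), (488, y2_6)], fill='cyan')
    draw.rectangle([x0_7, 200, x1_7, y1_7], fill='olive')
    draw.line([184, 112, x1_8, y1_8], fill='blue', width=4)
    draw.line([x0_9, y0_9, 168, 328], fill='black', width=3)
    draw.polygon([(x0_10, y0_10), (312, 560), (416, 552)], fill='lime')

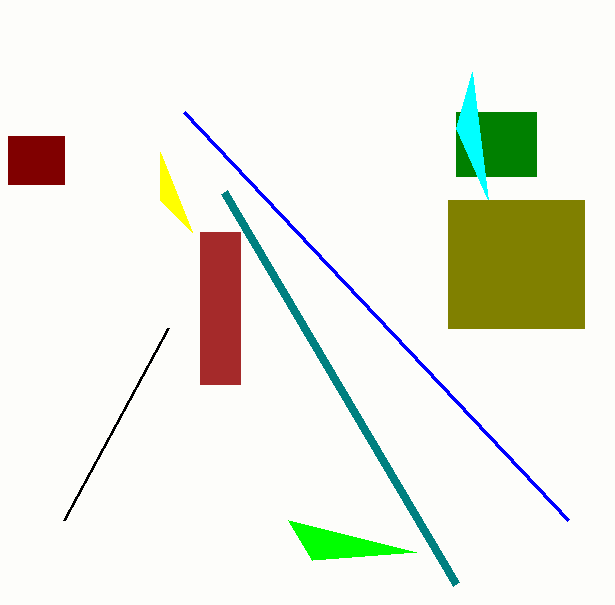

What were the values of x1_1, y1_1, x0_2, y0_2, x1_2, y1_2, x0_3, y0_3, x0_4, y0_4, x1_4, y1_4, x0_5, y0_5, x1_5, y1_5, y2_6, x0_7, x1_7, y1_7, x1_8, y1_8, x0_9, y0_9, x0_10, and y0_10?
x1_1 = 224
y1_1 = 192
x0_2 = 8
y0_2 = 136
x1_2 = 64
y1_2 = 184
x0_3 = 160
y0_3 = 152
x0_4 = 200
y0_4 = 232
x1_4 = 240
y1_4 = 384
x0_5 = 456
y0_5 = 112
x1_5 = 536
y1_5 = 176
y2_6 = 200
x0_7 = 448
x1_7 = 584
y1_7 = 328
x1_8 = 568
y1_8 = 520
x0_9 = 64
y0_9 = 520
x0_10 = 288
y0_10 = 520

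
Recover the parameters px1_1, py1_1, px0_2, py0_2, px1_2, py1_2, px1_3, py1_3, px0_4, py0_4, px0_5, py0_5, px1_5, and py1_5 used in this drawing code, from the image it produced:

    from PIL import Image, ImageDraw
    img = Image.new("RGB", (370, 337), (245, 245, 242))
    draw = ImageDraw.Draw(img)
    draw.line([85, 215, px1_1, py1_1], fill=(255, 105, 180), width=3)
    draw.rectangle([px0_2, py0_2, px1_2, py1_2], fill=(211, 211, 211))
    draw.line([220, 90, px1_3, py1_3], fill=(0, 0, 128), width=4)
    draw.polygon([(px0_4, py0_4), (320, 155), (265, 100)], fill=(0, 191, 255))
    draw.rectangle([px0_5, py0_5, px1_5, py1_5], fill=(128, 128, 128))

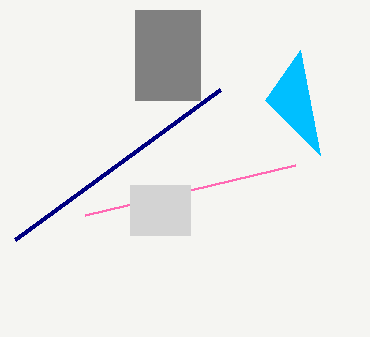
px1_1 = 295; py1_1 = 165; px0_2 = 130; py0_2 = 185; px1_2 = 190; py1_2 = 235; px1_3 = 15; py1_3 = 240; px0_4 = 300; py0_4 = 50; px0_5 = 135; py0_5 = 10; px1_5 = 200; py1_5 = 100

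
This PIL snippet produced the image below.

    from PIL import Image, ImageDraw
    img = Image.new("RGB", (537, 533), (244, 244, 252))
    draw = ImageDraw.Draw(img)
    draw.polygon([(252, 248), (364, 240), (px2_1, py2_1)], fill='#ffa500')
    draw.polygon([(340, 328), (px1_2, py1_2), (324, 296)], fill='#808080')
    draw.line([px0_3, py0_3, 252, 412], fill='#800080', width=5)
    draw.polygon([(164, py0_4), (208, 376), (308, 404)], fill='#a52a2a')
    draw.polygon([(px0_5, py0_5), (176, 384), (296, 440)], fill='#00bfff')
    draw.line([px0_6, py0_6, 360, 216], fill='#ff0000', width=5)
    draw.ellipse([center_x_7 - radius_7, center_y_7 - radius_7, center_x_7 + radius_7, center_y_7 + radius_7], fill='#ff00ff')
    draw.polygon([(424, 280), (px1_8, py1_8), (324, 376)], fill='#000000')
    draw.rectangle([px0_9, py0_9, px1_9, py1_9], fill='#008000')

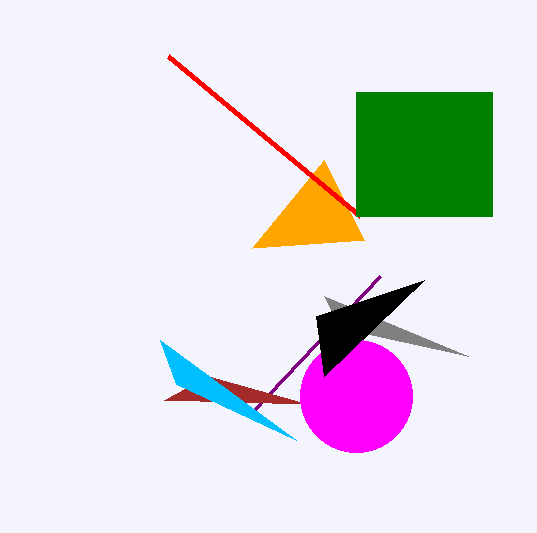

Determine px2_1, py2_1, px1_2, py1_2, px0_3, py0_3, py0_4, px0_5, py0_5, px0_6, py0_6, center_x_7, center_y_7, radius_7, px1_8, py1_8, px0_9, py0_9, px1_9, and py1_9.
px2_1 = 324; py2_1 = 160; px1_2 = 468; py1_2 = 356; px0_3 = 380; py0_3 = 276; py0_4 = 400; px0_5 = 160; py0_5 = 340; px0_6 = 168; py0_6 = 56; center_x_7 = 356; center_y_7 = 396; radius_7 = 56; px1_8 = 316; py1_8 = 316; px0_9 = 356; py0_9 = 92; px1_9 = 492; py1_9 = 216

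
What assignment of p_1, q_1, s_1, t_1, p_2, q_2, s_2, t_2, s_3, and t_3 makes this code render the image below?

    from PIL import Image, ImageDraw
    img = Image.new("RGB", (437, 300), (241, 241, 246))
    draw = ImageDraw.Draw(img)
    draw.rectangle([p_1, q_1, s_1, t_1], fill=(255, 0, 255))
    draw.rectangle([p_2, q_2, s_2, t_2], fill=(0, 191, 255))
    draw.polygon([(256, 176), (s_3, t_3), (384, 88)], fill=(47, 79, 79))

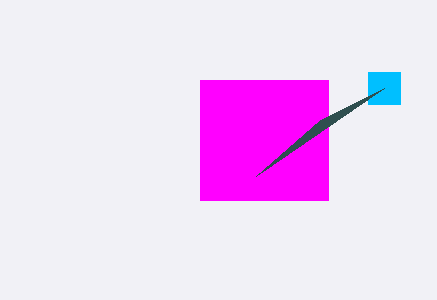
p_1 = 200
q_1 = 80
s_1 = 328
t_1 = 200
p_2 = 368
q_2 = 72
s_2 = 400
t_2 = 104
s_3 = 320
t_3 = 120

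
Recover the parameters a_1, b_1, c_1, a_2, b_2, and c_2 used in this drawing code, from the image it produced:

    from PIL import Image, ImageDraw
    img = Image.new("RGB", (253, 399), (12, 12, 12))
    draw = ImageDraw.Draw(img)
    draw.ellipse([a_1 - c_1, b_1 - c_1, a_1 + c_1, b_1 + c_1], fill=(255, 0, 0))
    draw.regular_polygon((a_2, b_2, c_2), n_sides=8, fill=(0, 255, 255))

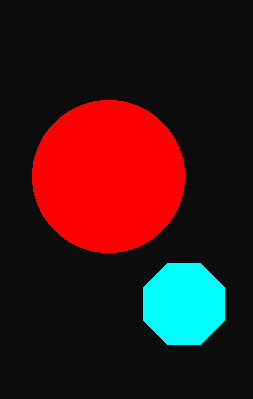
a_1 = 108; b_1 = 176; c_1 = 76; a_2 = 184; b_2 = 304; c_2 = 44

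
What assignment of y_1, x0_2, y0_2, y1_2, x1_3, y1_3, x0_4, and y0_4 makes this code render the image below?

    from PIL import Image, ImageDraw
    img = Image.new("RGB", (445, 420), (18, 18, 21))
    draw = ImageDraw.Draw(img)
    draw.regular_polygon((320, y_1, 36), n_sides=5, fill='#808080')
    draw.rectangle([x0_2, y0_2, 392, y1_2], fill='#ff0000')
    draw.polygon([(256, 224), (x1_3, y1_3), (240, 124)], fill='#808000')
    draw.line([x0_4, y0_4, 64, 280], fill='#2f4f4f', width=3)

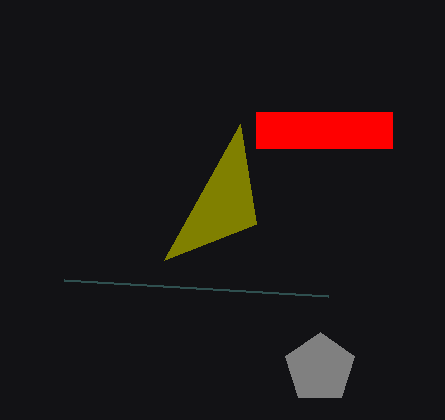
y_1 = 368
x0_2 = 256
y0_2 = 112
y1_2 = 148
x1_3 = 164
y1_3 = 260
x0_4 = 328
y0_4 = 296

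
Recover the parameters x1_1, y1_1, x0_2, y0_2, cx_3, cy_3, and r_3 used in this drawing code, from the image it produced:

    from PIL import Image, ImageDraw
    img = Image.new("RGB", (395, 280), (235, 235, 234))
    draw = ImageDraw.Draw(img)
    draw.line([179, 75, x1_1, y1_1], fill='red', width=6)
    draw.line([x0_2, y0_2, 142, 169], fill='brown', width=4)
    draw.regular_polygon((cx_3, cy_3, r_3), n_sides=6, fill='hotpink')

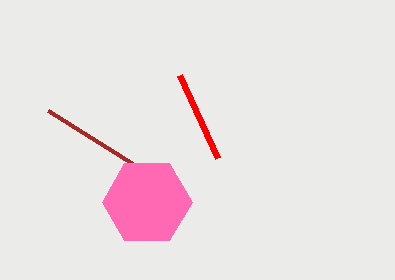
x1_1 = 217; y1_1 = 158; x0_2 = 48; y0_2 = 110; cx_3 = 147; cy_3 = 202; r_3 = 45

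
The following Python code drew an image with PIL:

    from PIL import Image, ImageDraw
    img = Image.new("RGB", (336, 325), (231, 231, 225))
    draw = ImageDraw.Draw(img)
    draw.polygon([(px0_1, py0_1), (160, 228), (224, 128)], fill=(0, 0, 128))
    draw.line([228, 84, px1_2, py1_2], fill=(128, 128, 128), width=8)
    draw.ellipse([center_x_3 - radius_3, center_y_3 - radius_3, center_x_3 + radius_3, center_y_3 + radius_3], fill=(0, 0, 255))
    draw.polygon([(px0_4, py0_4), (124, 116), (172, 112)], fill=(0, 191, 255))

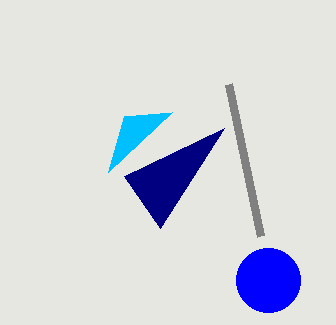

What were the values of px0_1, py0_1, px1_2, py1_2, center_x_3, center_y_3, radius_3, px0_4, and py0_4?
px0_1 = 124; py0_1 = 176; px1_2 = 260; py1_2 = 236; center_x_3 = 268; center_y_3 = 280; radius_3 = 32; px0_4 = 108; py0_4 = 172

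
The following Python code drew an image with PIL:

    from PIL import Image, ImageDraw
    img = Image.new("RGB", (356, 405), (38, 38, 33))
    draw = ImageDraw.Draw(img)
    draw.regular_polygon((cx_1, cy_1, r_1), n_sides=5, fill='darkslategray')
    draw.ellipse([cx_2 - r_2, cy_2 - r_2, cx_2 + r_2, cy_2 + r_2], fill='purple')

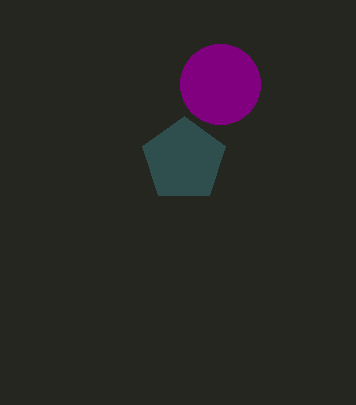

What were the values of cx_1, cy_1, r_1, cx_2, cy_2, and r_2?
cx_1 = 184, cy_1 = 160, r_1 = 44, cx_2 = 220, cy_2 = 84, r_2 = 40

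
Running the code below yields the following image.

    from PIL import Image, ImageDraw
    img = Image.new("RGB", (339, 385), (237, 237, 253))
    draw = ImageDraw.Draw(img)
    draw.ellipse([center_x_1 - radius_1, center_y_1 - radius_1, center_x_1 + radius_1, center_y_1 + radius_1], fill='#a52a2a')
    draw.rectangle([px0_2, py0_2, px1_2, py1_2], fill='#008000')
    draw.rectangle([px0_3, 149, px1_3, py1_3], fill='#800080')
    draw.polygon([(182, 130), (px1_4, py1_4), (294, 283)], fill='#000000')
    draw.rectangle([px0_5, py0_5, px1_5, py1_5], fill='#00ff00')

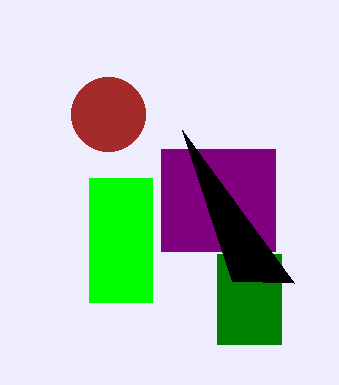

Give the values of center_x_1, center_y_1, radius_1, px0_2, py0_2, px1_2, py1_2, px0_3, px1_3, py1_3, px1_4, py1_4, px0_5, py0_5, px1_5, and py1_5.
center_x_1 = 108, center_y_1 = 114, radius_1 = 37, px0_2 = 217, py0_2 = 254, px1_2 = 281, py1_2 = 344, px0_3 = 161, px1_3 = 275, py1_3 = 251, px1_4 = 232, py1_4 = 281, px0_5 = 89, py0_5 = 178, px1_5 = 152, py1_5 = 302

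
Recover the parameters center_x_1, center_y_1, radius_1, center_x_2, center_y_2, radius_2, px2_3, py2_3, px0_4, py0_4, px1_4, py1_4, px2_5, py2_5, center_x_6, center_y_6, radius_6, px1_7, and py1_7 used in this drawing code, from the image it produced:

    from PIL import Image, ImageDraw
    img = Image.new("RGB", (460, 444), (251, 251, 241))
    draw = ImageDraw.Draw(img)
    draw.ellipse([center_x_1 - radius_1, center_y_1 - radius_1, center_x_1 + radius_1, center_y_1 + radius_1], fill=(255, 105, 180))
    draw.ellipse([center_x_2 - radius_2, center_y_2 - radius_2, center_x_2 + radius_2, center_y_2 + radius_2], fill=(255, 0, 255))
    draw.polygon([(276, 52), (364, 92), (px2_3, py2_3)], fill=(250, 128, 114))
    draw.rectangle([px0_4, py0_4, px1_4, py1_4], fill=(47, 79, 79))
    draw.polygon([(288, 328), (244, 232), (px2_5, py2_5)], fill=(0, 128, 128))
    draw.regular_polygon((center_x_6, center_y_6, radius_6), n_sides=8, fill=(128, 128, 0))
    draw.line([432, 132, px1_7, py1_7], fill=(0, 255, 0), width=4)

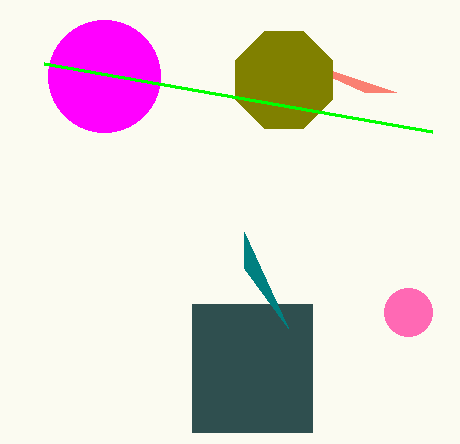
center_x_1 = 408; center_y_1 = 312; radius_1 = 24; center_x_2 = 104; center_y_2 = 76; radius_2 = 56; px2_3 = 396; py2_3 = 92; px0_4 = 192; py0_4 = 304; px1_4 = 312; py1_4 = 432; px2_5 = 244; py2_5 = 268; center_x_6 = 284; center_y_6 = 80; radius_6 = 52; px1_7 = 44; py1_7 = 64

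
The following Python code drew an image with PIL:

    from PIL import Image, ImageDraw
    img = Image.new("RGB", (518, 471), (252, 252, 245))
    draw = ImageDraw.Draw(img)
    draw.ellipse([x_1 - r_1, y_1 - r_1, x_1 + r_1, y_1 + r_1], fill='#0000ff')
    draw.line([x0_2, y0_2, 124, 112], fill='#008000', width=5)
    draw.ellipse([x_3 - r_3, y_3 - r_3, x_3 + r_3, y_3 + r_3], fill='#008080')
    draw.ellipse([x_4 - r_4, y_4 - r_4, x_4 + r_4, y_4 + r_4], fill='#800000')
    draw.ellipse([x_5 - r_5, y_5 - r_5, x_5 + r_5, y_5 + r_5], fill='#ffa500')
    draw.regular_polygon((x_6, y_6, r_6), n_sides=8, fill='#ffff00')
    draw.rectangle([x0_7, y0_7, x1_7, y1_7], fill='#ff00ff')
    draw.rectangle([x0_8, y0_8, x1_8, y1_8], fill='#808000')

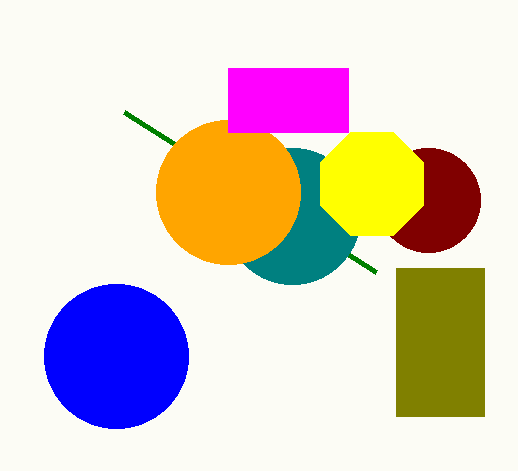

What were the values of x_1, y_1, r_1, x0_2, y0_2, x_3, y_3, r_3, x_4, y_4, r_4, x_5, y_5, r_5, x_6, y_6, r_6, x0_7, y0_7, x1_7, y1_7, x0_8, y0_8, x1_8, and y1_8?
x_1 = 116, y_1 = 356, r_1 = 72, x0_2 = 376, y0_2 = 272, x_3 = 292, y_3 = 216, r_3 = 68, x_4 = 428, y_4 = 200, r_4 = 52, x_5 = 228, y_5 = 192, r_5 = 72, x_6 = 372, y_6 = 184, r_6 = 56, x0_7 = 228, y0_7 = 68, x1_7 = 348, y1_7 = 132, x0_8 = 396, y0_8 = 268, x1_8 = 484, y1_8 = 416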